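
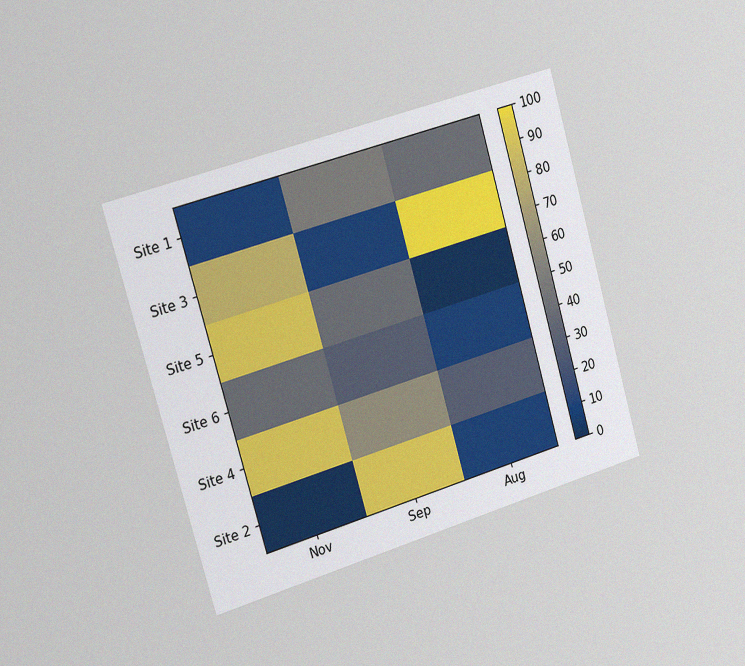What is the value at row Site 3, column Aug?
100

The chart is tilted about 16° counter-clockwise and viewed slightly from the left, with some photo noise. Matching cell (Site 3, Aug) against the colorbar gives 100.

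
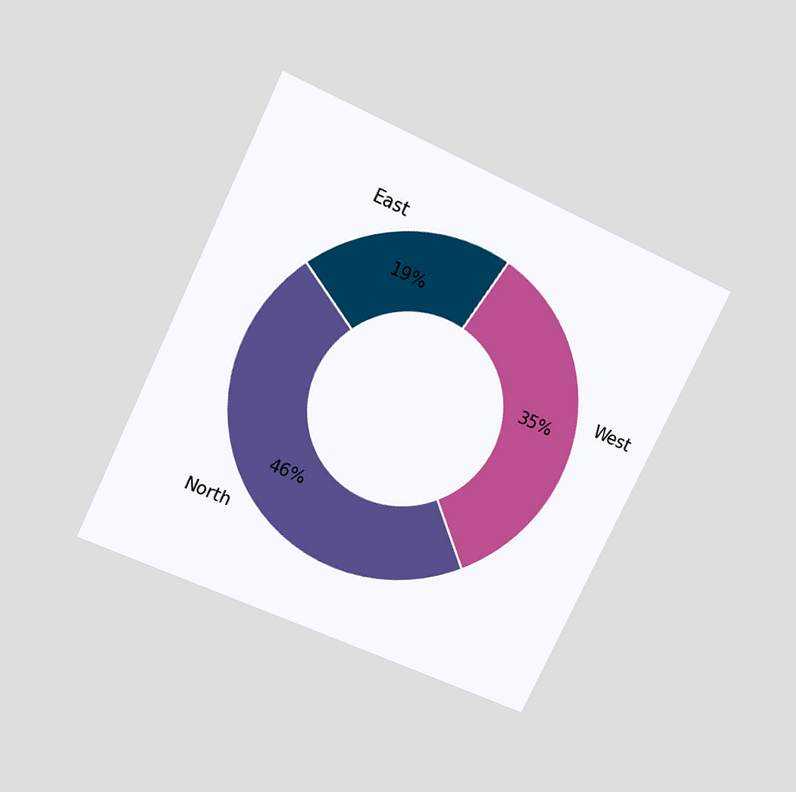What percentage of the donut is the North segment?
46%

The chart is tilted about 25° clockwise and viewed slightly from above. The North segment takes up 46% of the ring.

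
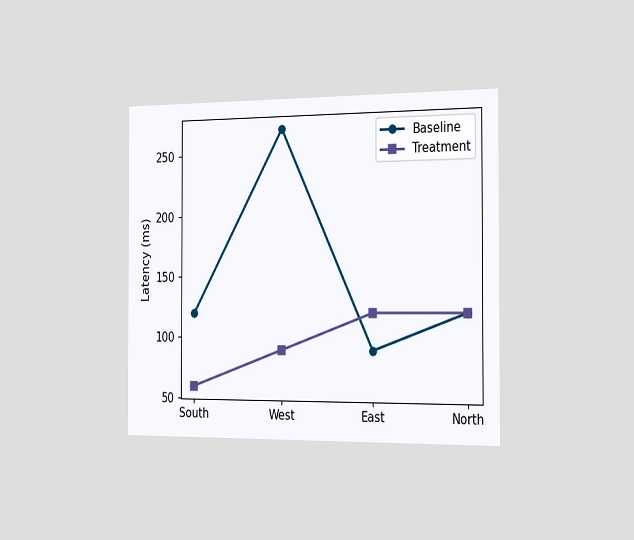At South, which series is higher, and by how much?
Baseline, by 60ms

The chart is viewed slightly from the right. At South, Baseline sits above the other line by 60ms.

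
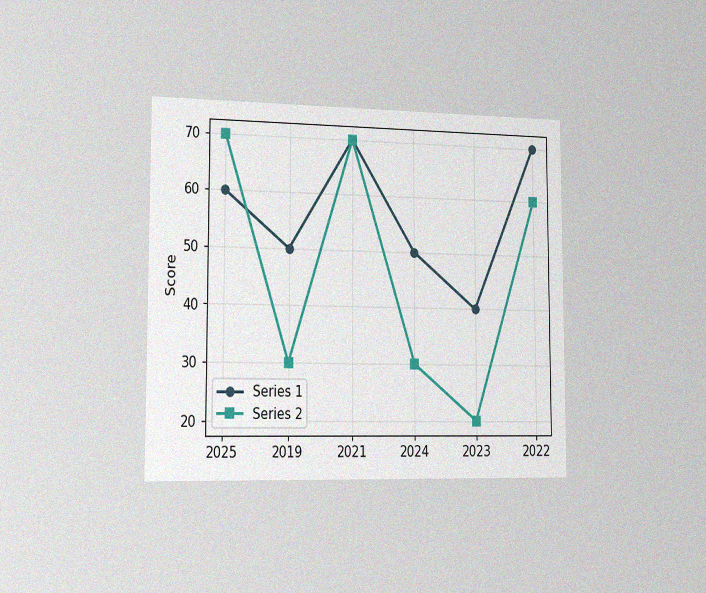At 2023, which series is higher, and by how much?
Series 1, by 20

The chart is viewed slightly from the left, with some photo noise. At 2023, Series 1 sits above the other line by 20.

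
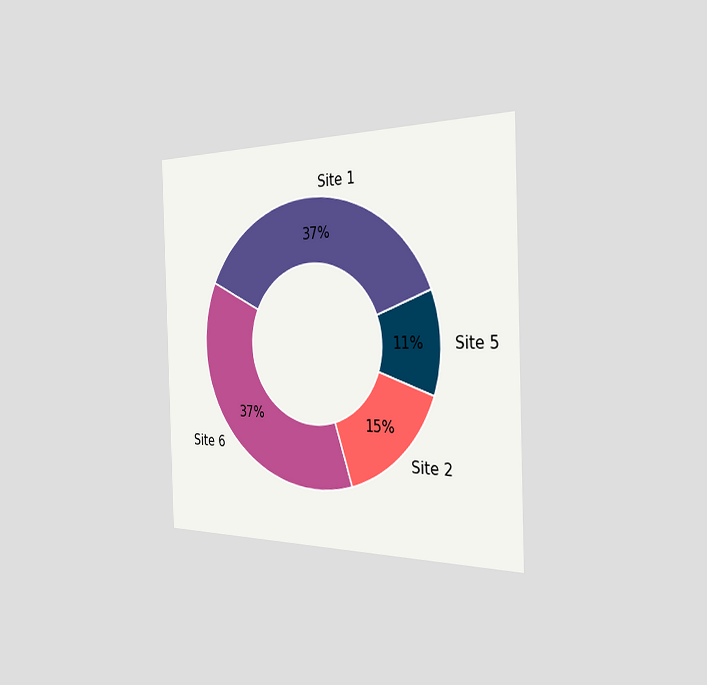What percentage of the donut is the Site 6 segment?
The chart is viewed slightly from the right. The Site 6 segment takes up 37% of the ring.

37%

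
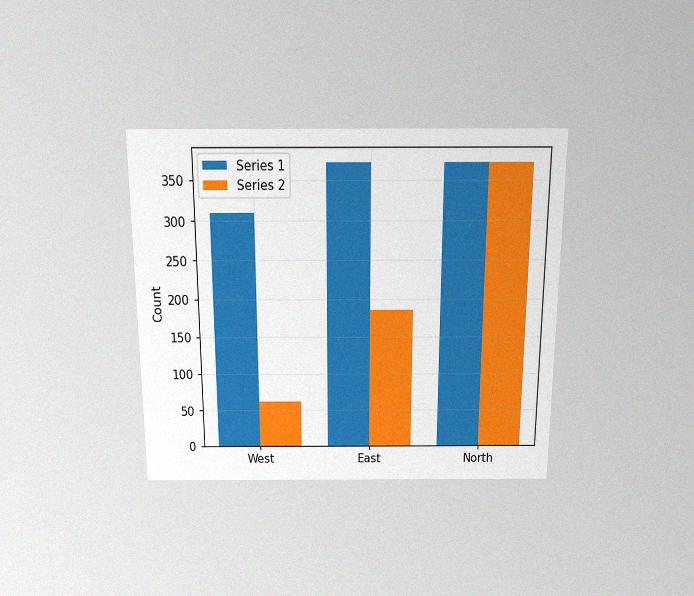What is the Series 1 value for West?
The chart is viewed slightly from above, with some photo noise. The Series 1 bar at West reaches 310 on the y-axis.

310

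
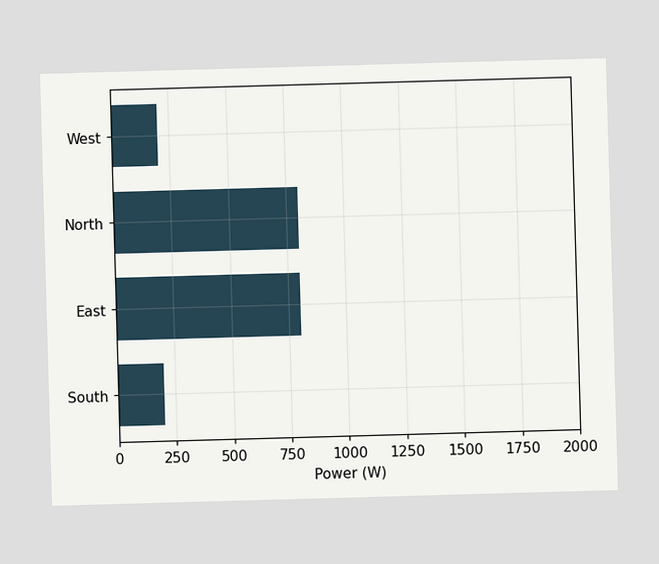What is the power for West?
Reading along the chart's x-axis, the West bar reaches 200W.

200W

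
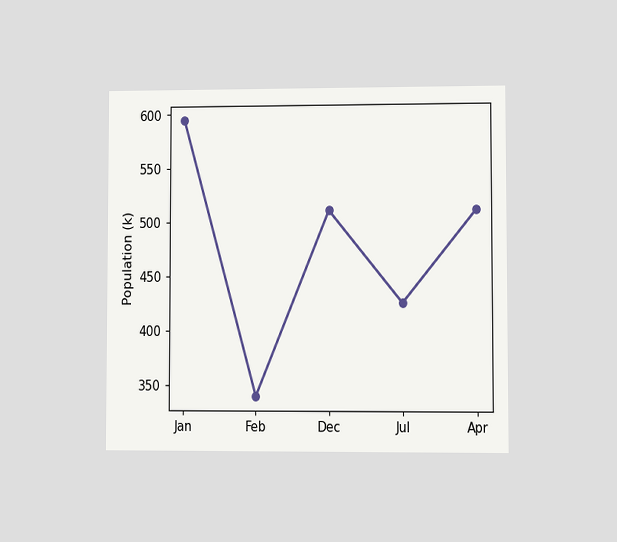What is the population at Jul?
425k

The chart is viewed at a slight angle. At Jul, the line is at 425k.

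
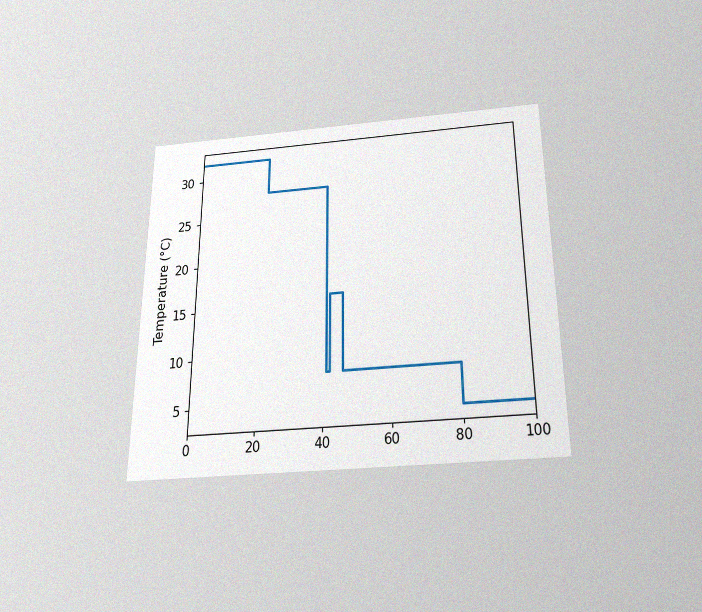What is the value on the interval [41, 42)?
8°C

The chart is viewed slightly from below, with some photo noise. On [41, 42) the step sits at 8°C.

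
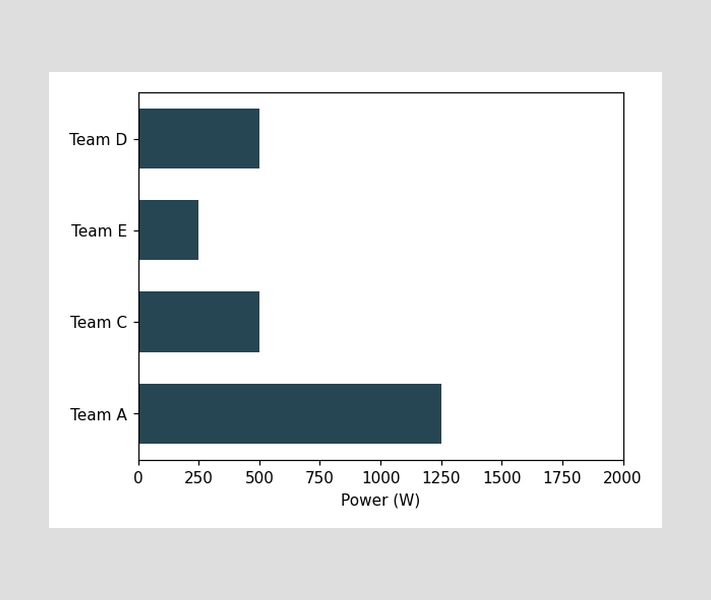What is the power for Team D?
Reading along the chart's x-axis, the Team D bar reaches 500W.

500W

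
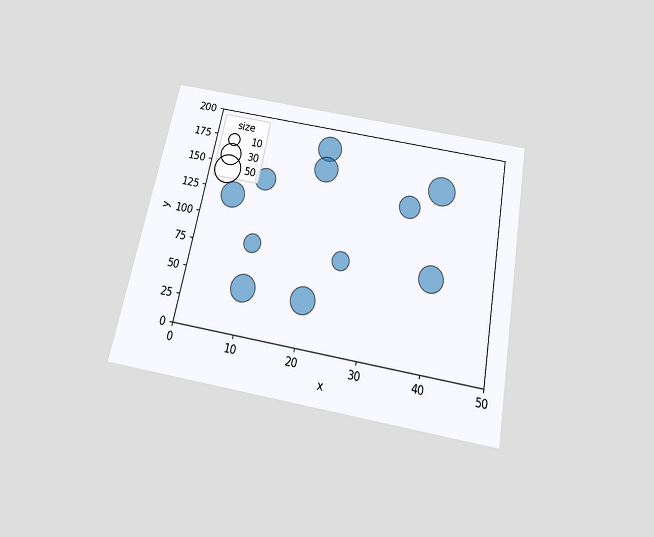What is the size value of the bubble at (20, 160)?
40

The chart is tilted about 11° clockwise and viewed slightly from below. Matching the bubble at (20, 160) against the size legend gives 40.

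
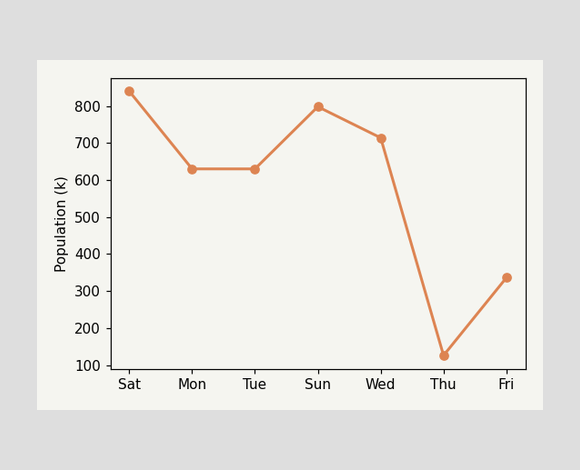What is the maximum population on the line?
The highest point is at Sat, and reading across to the y-axis gives 840k.

840k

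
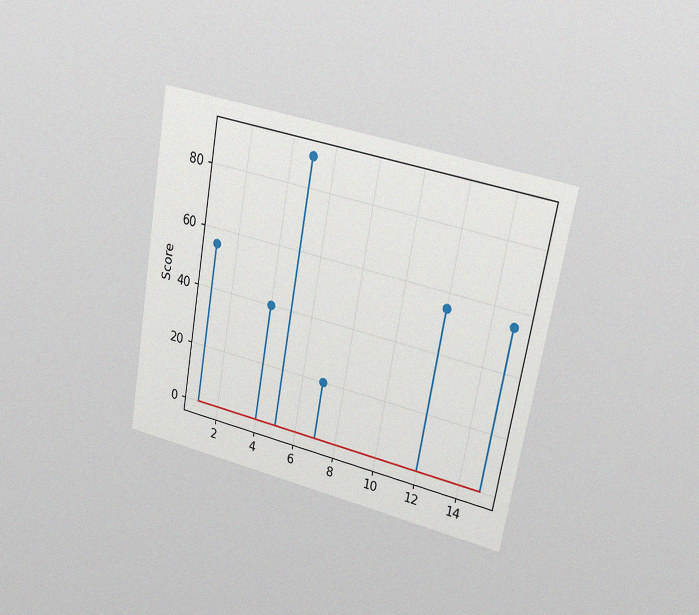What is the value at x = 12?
The chart is tilted about 10° clockwise and viewed at a slight angle, with some photo noise. The stem at x=12 reaches 55.

55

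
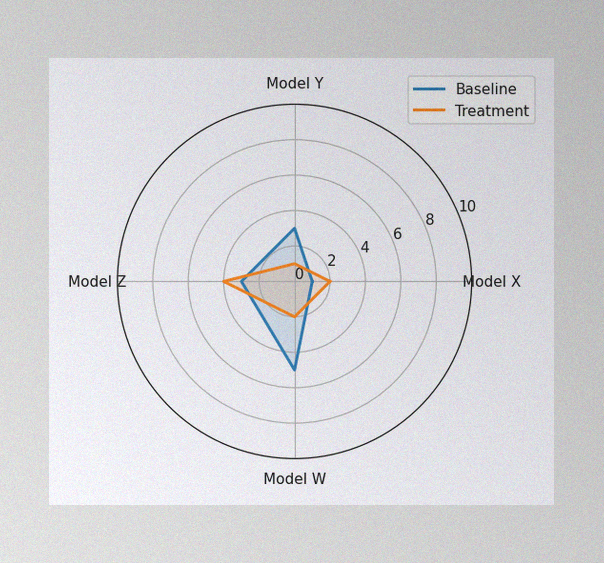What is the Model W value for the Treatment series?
The image has some photo noise and uneven lighting. On the Model W axis, Treatment reaches 2.

2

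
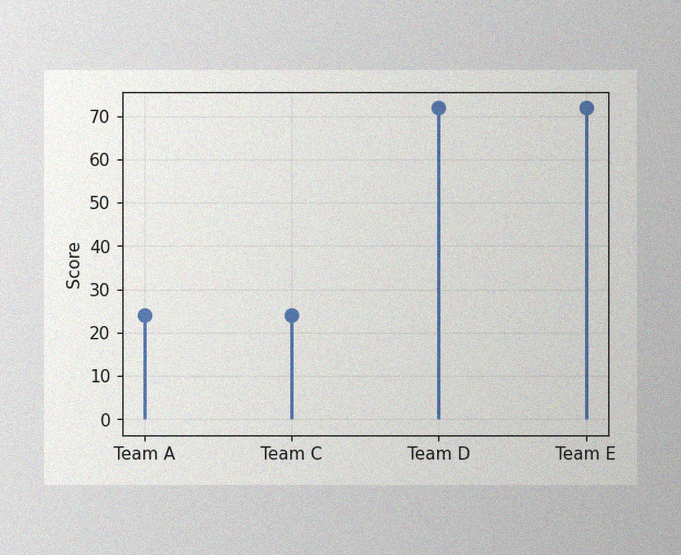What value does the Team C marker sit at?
24

The image has some photo noise and uneven lighting. The Team C marker sits at 24.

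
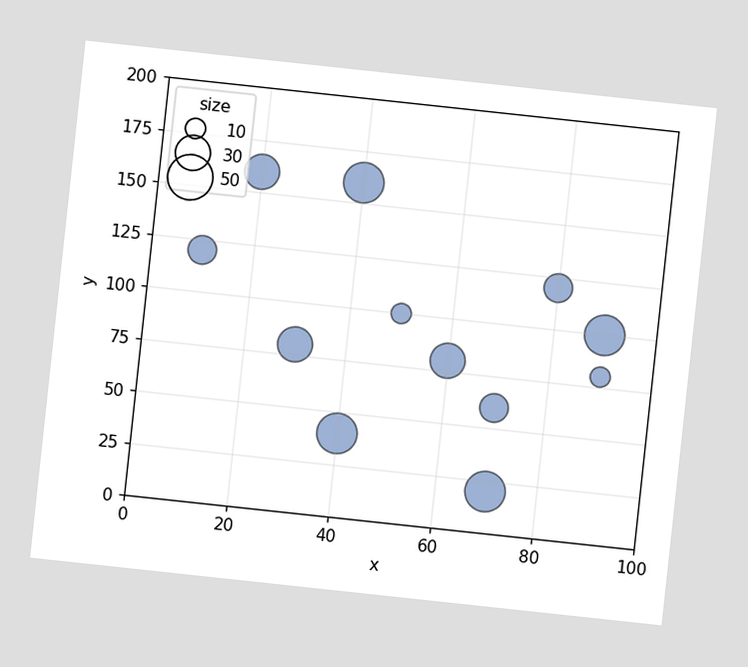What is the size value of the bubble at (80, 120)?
The chart is tilted about 6° clockwise. Matching the bubble at (80, 120) against the size legend gives 20.

20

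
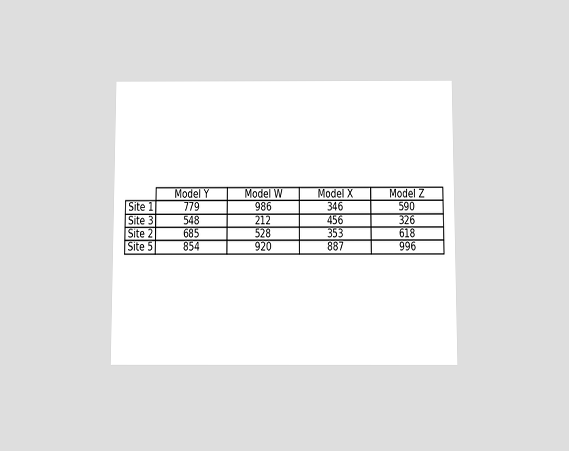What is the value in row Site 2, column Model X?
353

The chart is viewed slightly from below. The (Site 2, Model X) cell reads 353.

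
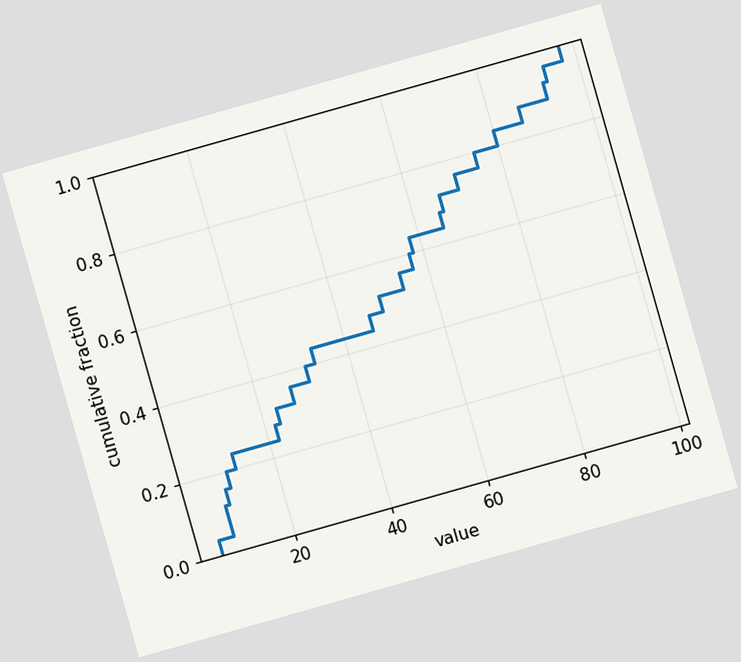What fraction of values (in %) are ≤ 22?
The chart is tilted about 16° counter-clockwise. At x=22 the ECDF step is at 28%.

28%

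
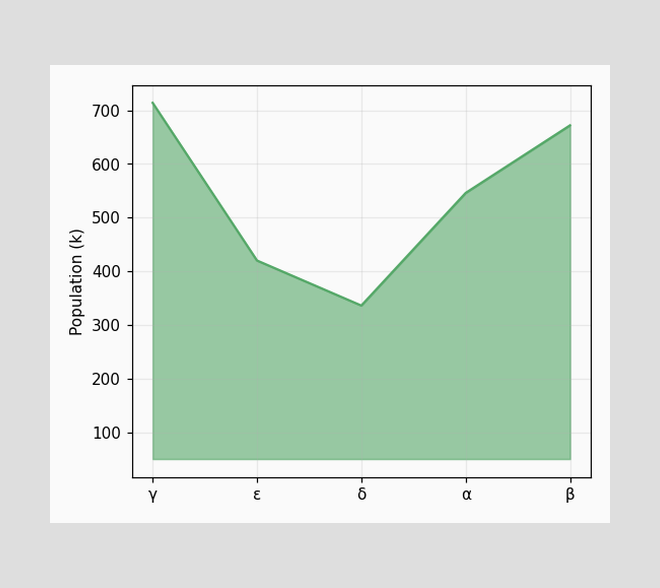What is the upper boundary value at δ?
At δ the upper boundary is at 336k.

336k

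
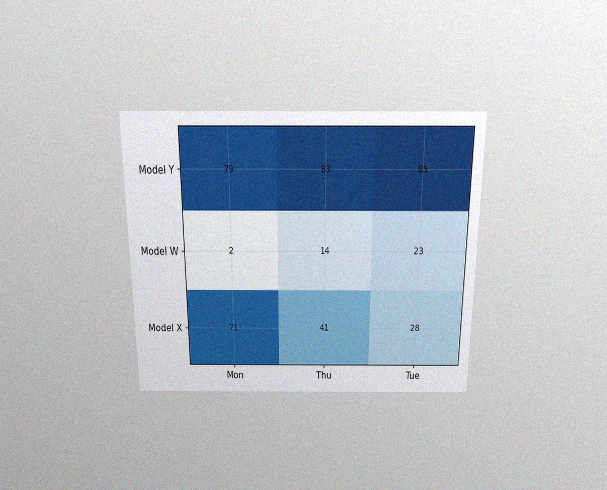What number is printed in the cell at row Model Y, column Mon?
79

The chart is viewed slightly from above, with some photo noise. The (Model Y, Mon) cell reads 79.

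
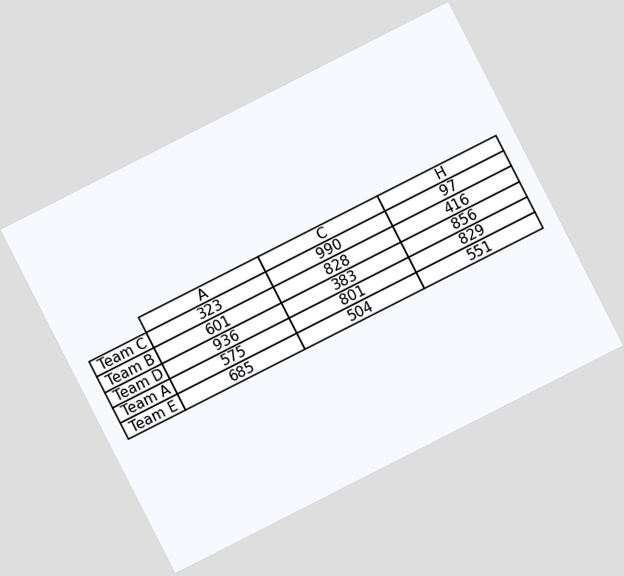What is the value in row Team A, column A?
The chart is tilted about 27° counter-clockwise. The (Team A, A) cell reads 575.

575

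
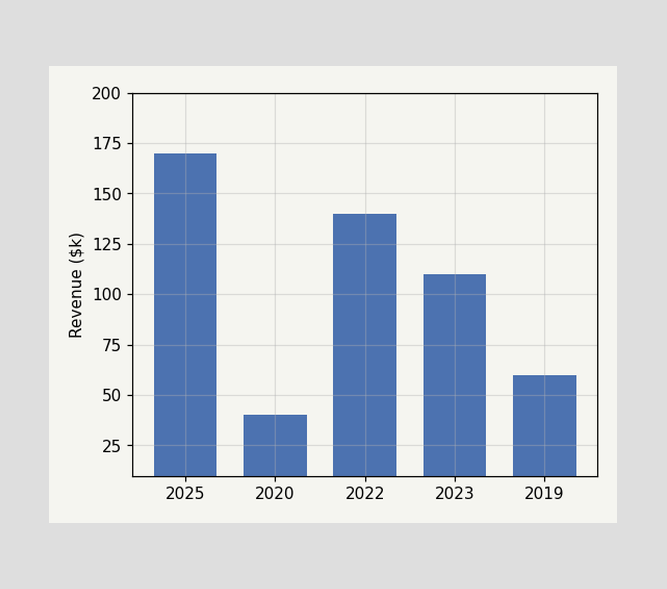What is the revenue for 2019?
Reading along the chart's y-axis, the 2019 bar reaches $60k.

$60k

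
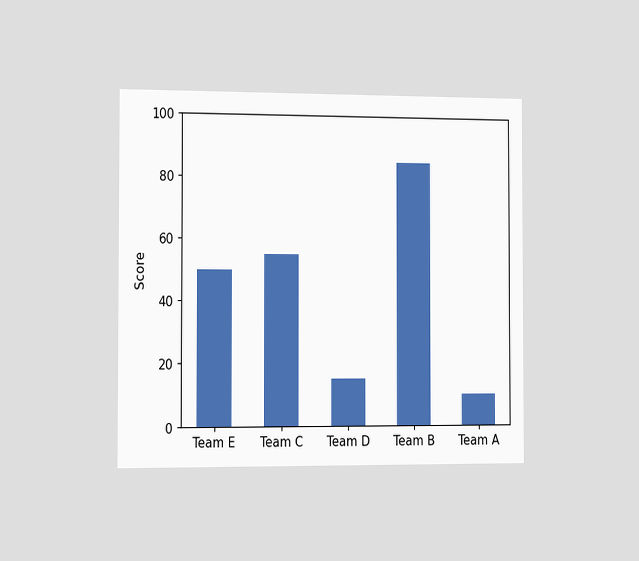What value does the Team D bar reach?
15

The chart is viewed slightly from the left. Reading along the chart's y-axis, the Team D bar reaches 15.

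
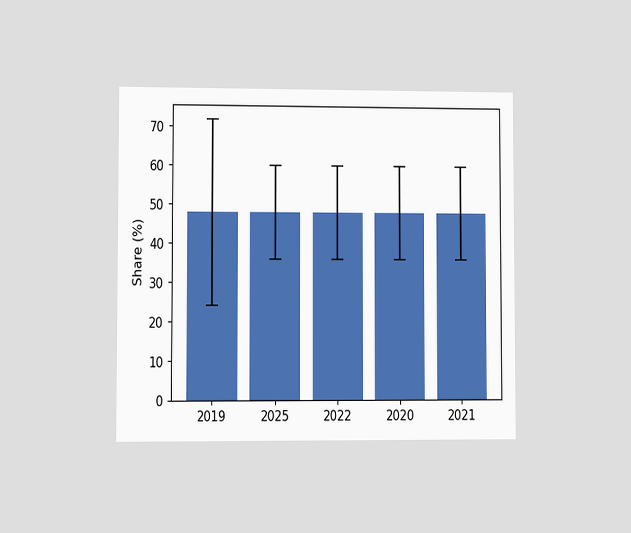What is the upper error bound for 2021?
60%

The chart is viewed at a slight angle. The 2021 bar's upper whisker reaches 60%.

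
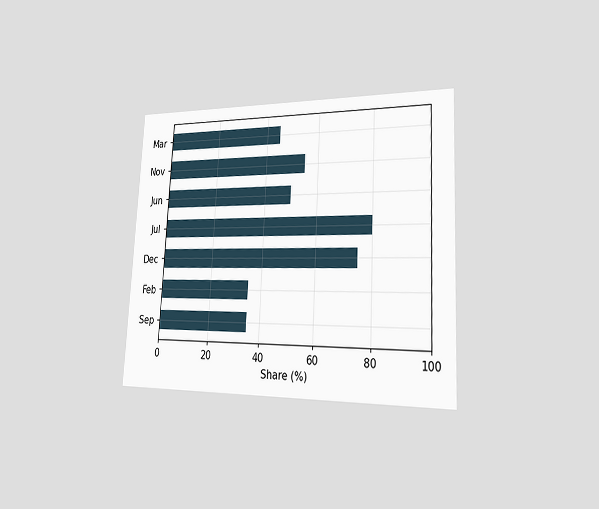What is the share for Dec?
75%

The chart is tilted about 3° clockwise and viewed slightly from the right. Reading along the chart's x-axis, the Dec bar reaches 75%.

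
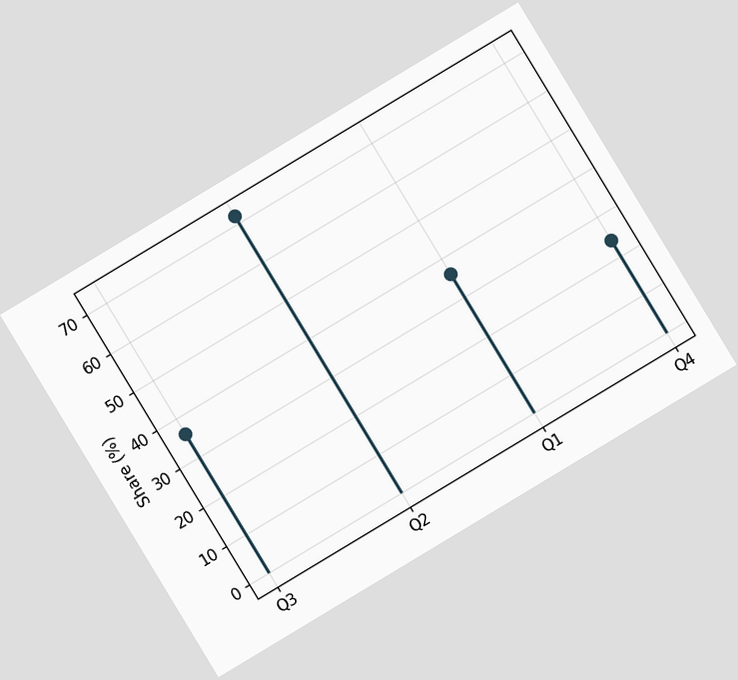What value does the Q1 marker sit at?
The chart is tilted about 31° counter-clockwise. The Q1 marker sits at 36%.

36%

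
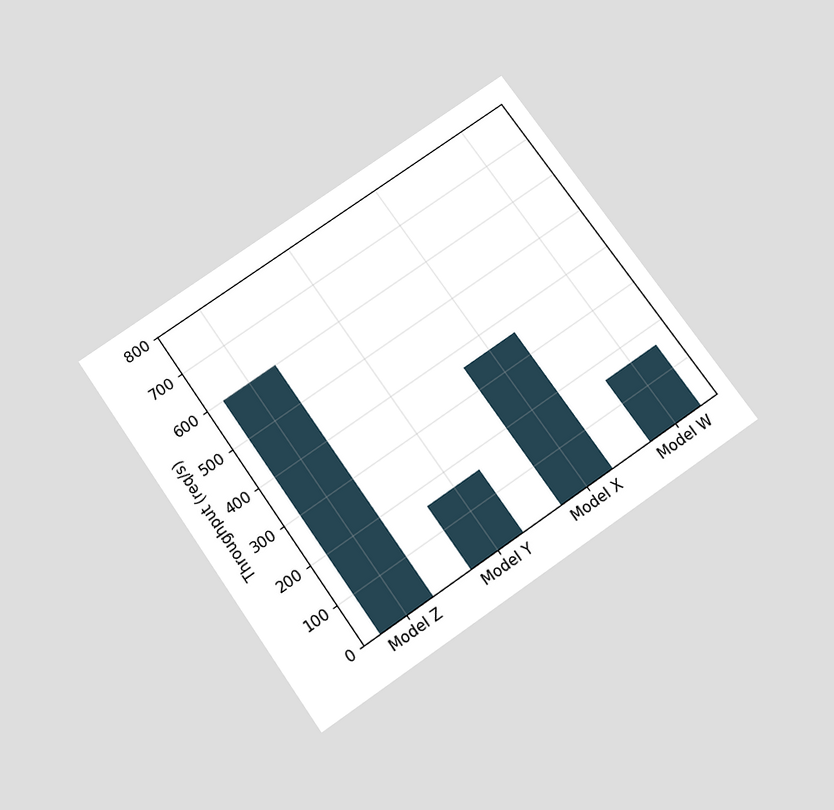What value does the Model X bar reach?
The chart is tilted about 35° counter-clockwise and viewed slightly from below. Reading along the chart's y-axis, the Model X bar reaches 360req/s.

360req/s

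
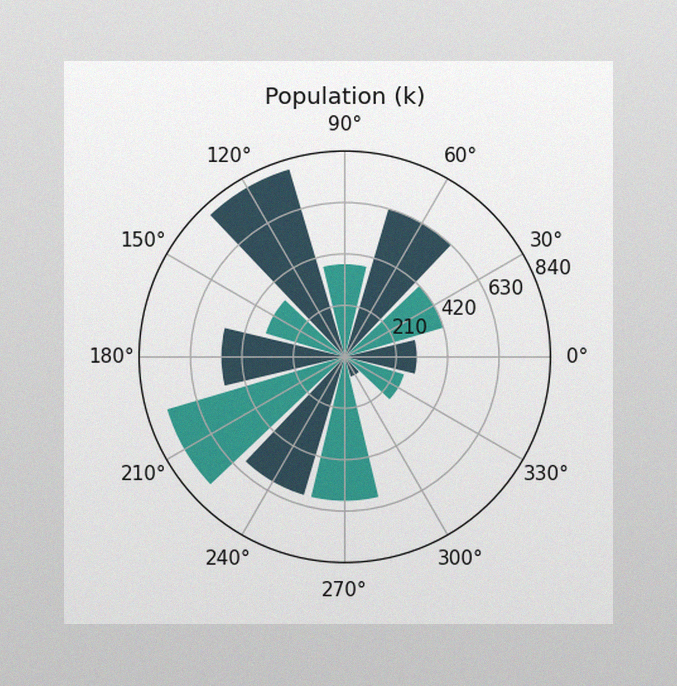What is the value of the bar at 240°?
588k

The image has some photo noise and uneven lighting. The bar at 240° reaches 588k on the radial axis.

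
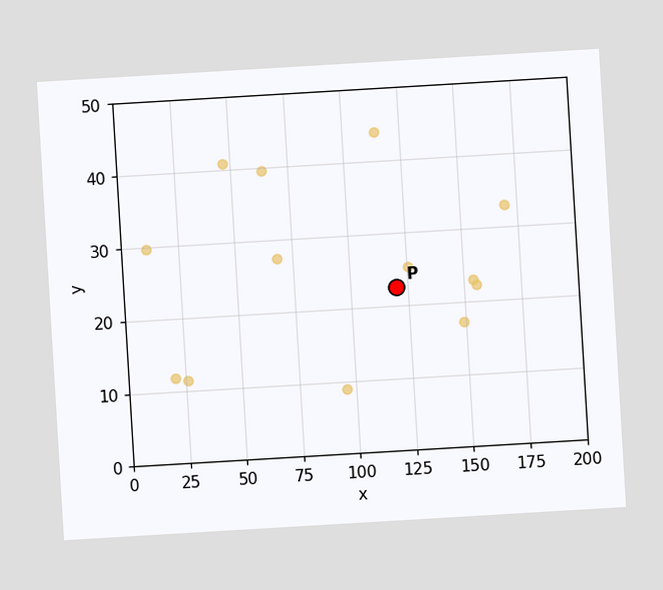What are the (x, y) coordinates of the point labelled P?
(120, 22.5)

The chart is tilted about 3° counter-clockwise. Following the gridlines from P to each axis, P sits at (120, 22.5).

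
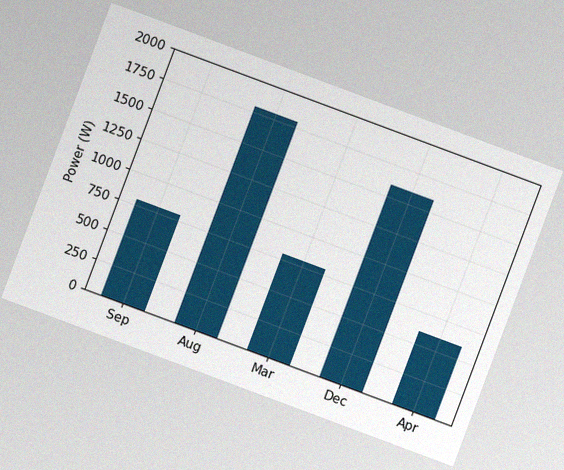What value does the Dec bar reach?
1600W

The chart is tilted about 20° clockwise, with some photo noise. Reading along the chart's y-axis, the Dec bar reaches 1600W.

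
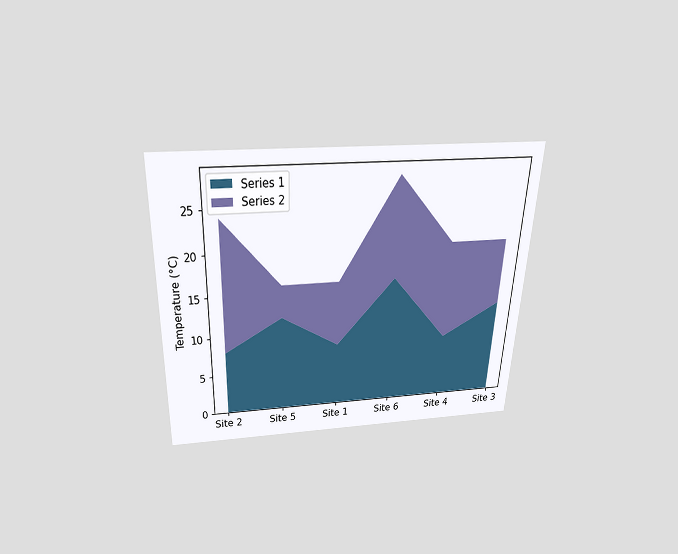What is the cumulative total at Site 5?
16°C

The chart is tilted about 2° clockwise and viewed slightly from above. The stacked total at Site 5 reaches 16°C.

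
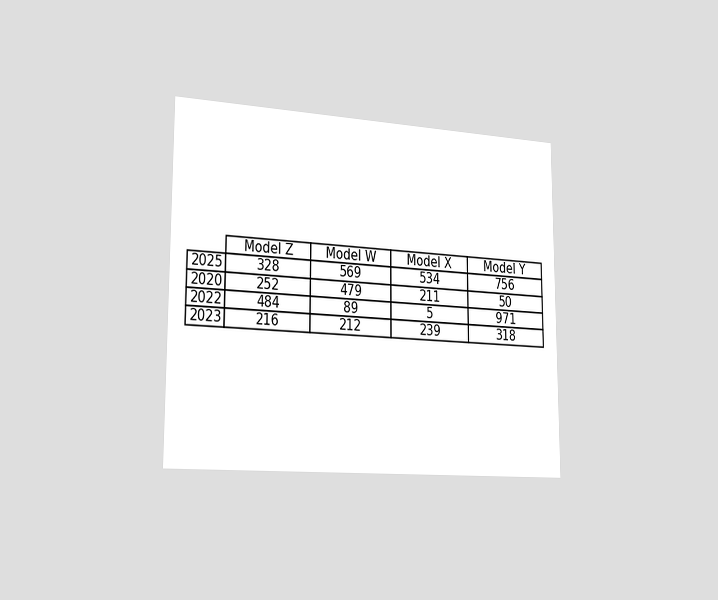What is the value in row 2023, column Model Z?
The chart is viewed slightly from the left. The (2023, Model Z) cell reads 216.

216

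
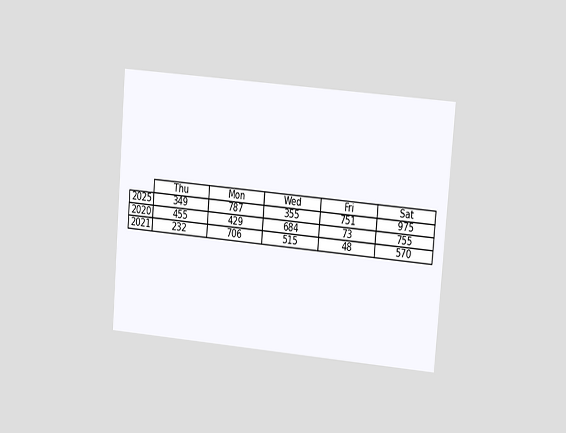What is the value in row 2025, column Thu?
The chart is tilted about 5° clockwise and viewed at a slight angle. The (2025, Thu) cell reads 349.

349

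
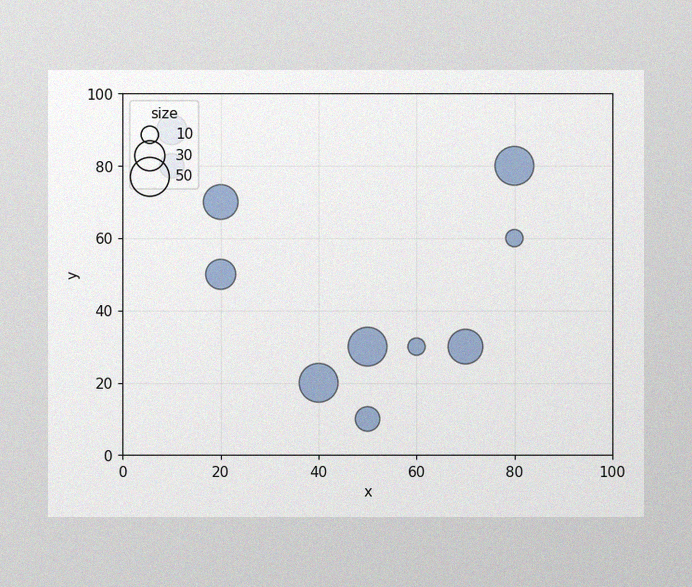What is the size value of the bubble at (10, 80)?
20

The image has some photo noise and uneven lighting. Matching the bubble at (10, 80) against the size legend gives 20.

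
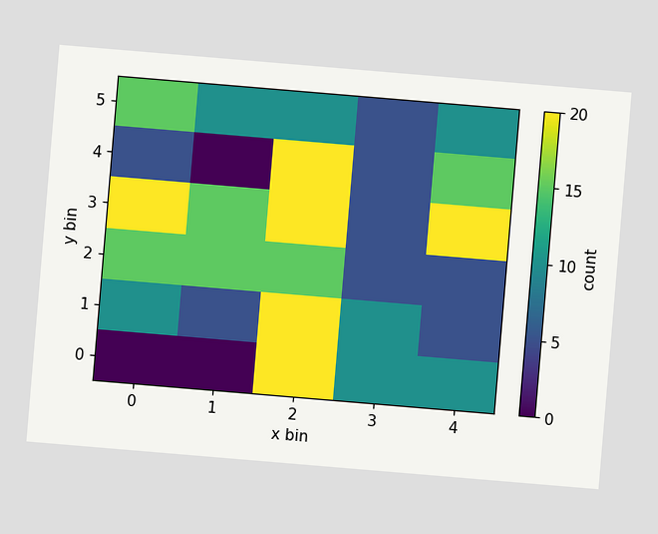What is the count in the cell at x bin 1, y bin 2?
15

The chart is tilted about 5° clockwise. Matching the cell (1, 2) against the colorbar gives 15.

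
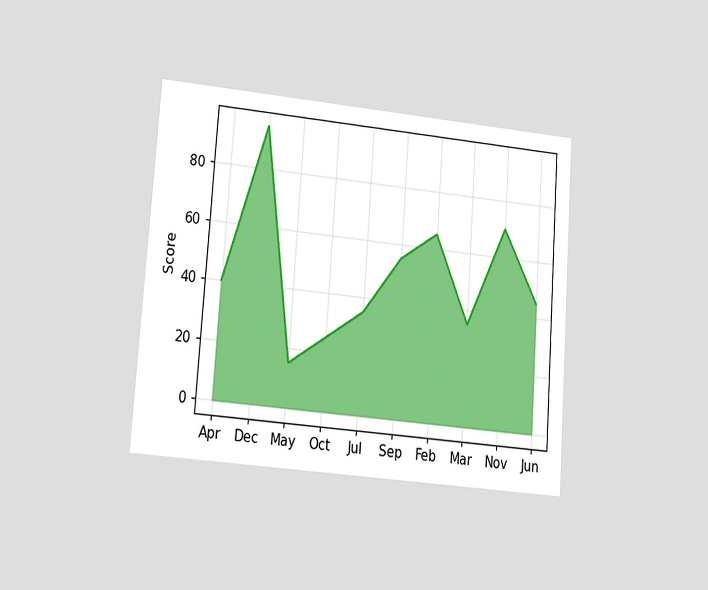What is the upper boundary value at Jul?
35

The chart is tilted about 4° clockwise and viewed at a slight angle. At Jul the upper boundary is at 35.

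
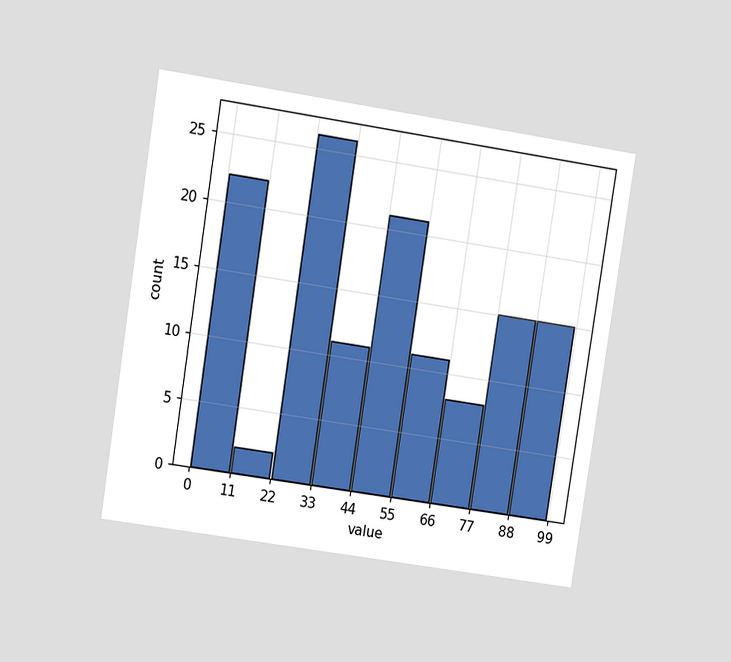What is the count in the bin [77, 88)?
The chart is tilted about 9° clockwise and viewed at a slight angle. The [77, 88) bin has height 15.

15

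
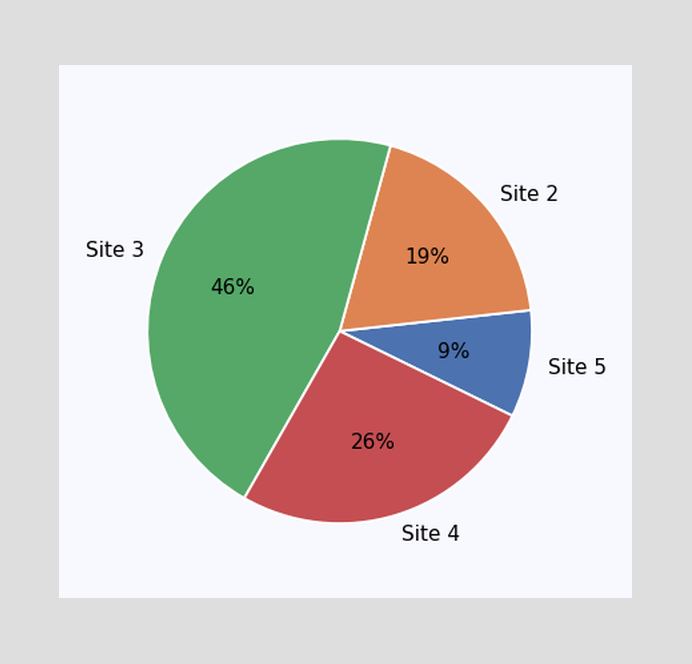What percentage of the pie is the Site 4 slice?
26%

The Site 4 slice takes up 26% of the pie.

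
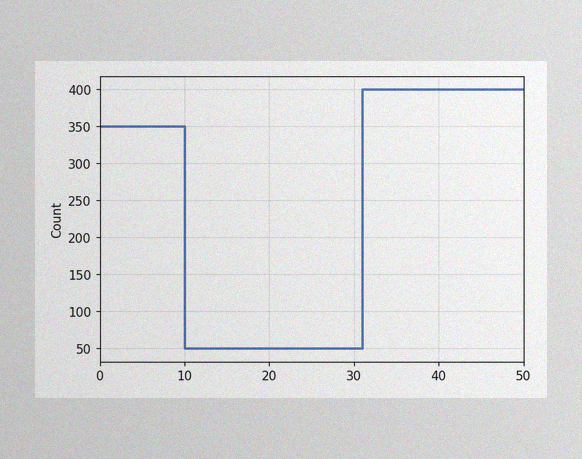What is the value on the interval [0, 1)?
350

The image has some photo noise and uneven lighting. On [0, 1) the step sits at 350.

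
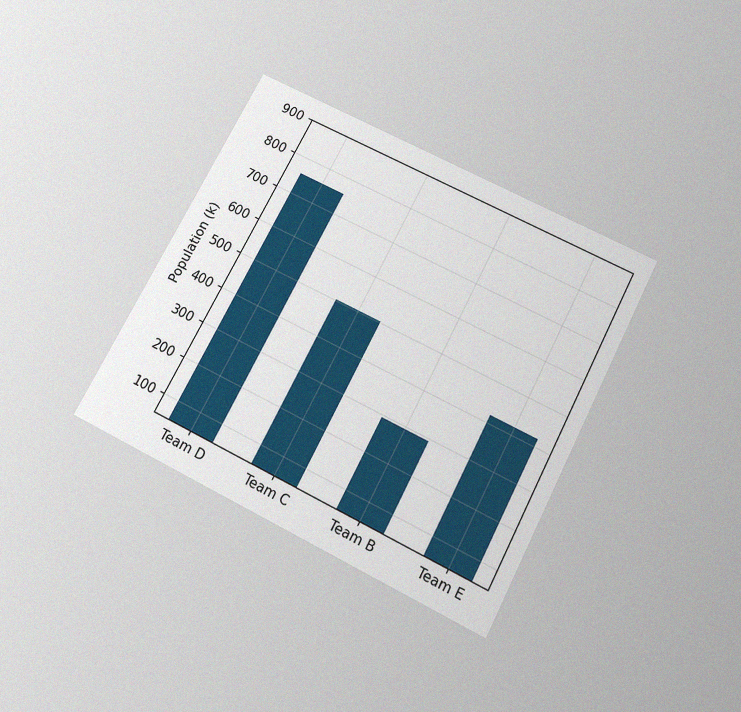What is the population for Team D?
The chart is tilted about 27° clockwise and viewed slightly from below, with some photo noise. Reading along the chart's y-axis, the Team D bar reaches 756k.

756k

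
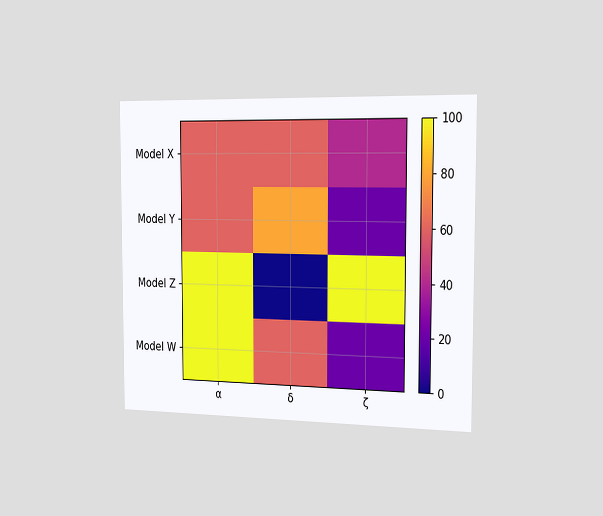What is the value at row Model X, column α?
60

The chart is viewed slightly from the right. Matching cell (Model X, α) against the colorbar gives 60.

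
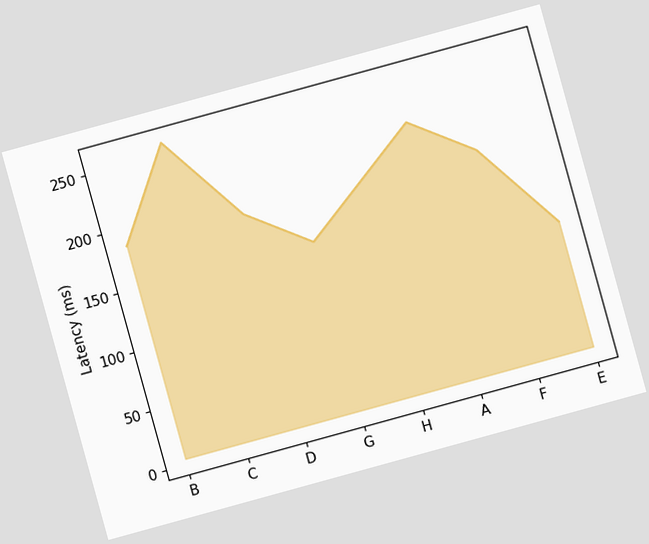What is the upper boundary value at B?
The chart is tilted about 15° counter-clockwise. At B the upper boundary is at 185ms.

185ms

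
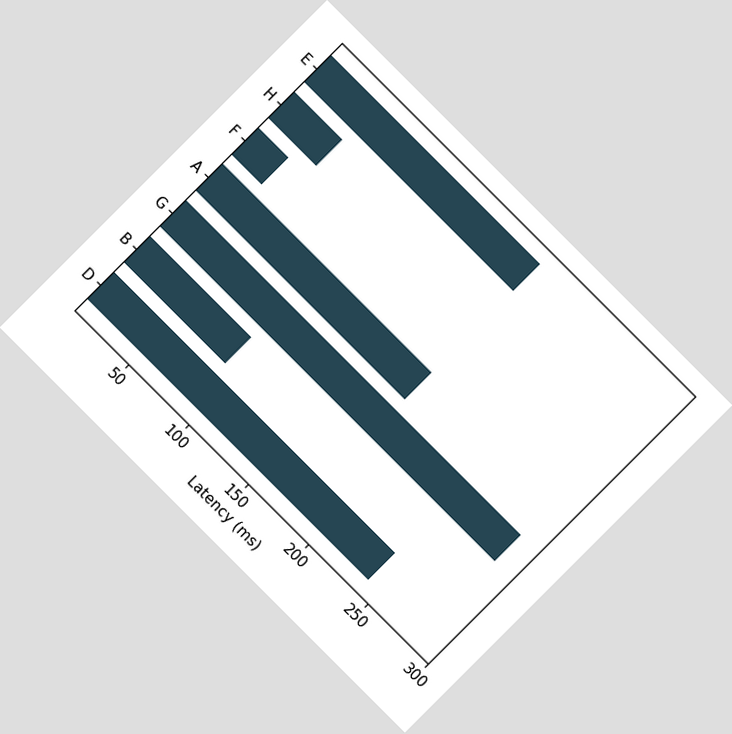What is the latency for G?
285ms

The chart is tilted about 45° clockwise. Reading along the chart's x-axis, the G bar reaches 285ms.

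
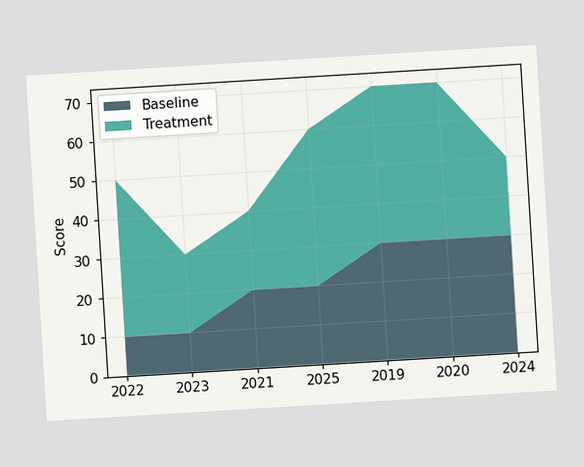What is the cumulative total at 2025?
60

The chart is tilted about 3° counter-clockwise. The stacked total at 2025 reaches 60.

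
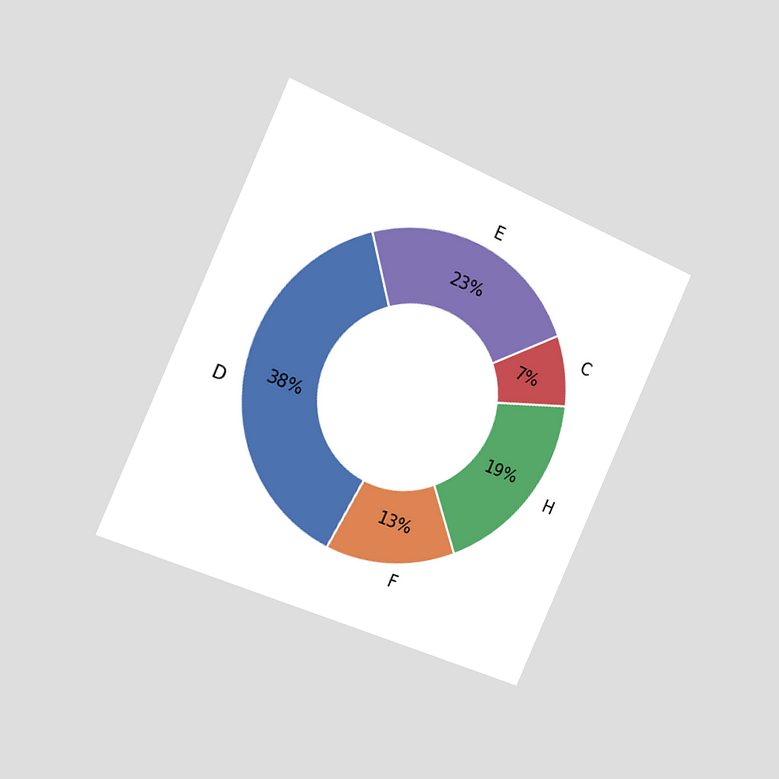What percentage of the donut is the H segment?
The chart is tilted about 24° clockwise and viewed slightly from the left. The H segment takes up 19% of the ring.

19%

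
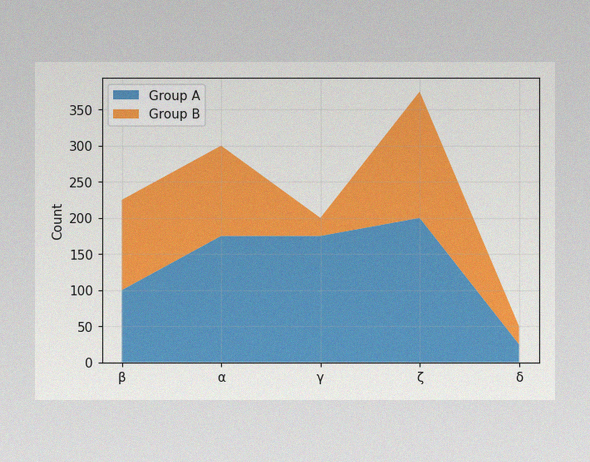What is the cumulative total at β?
225

The image has some photo noise and uneven lighting. The stacked total at β reaches 225.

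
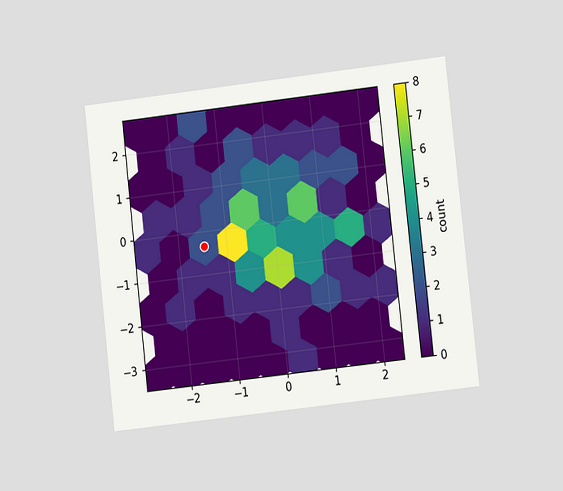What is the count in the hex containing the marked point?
2

The chart is tilted about 6° counter-clockwise and viewed at a slight angle. The marked hex reads 2 on the colorbar.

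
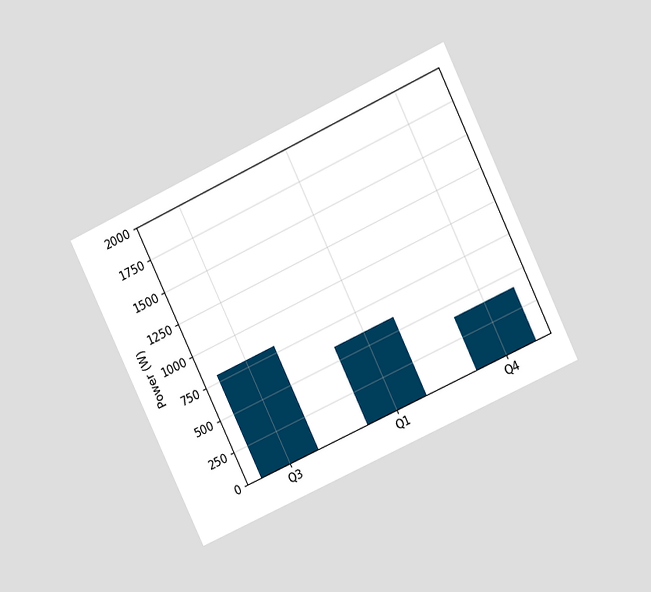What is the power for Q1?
The chart is tilted about 25° counter-clockwise and viewed at a slight angle. Reading along the chart's y-axis, the Q1 bar reaches 600W.

600W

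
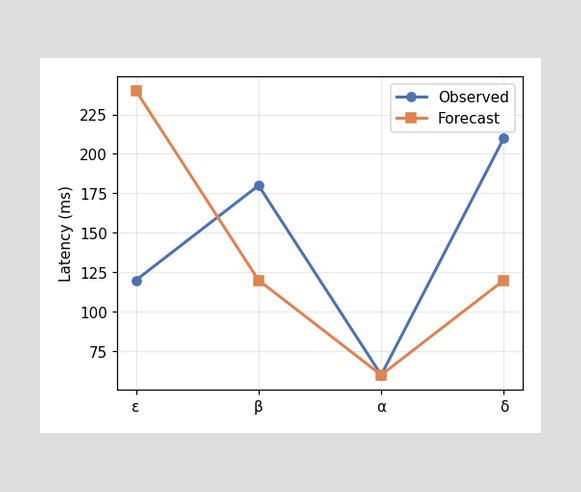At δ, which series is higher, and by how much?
At δ, Observed sits above the other line by 90ms.

Observed, by 90ms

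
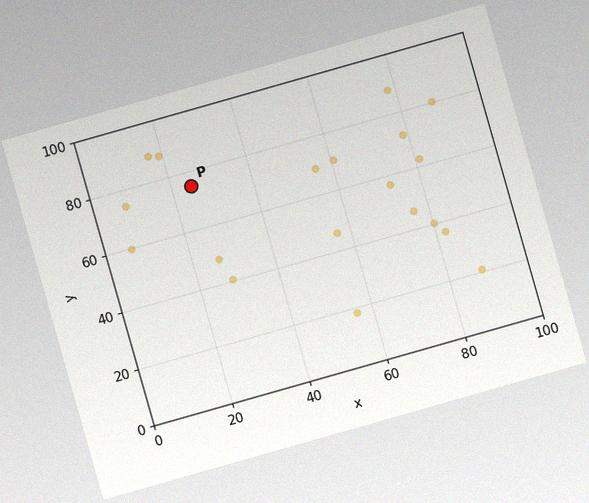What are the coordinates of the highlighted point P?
The chart is tilted about 16° counter-clockwise, with some photo noise. Following the gridlines from P to each axis, P sits at (25, 75).

(25, 75)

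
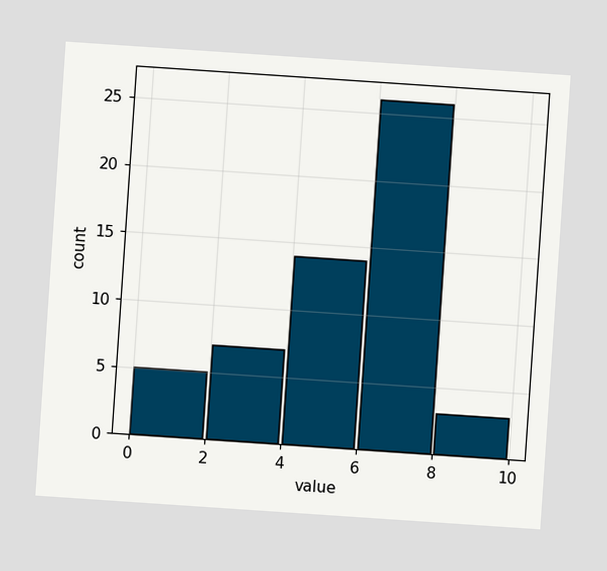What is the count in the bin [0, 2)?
5

The chart is tilted about 4° clockwise. The [0, 2) bin has height 5.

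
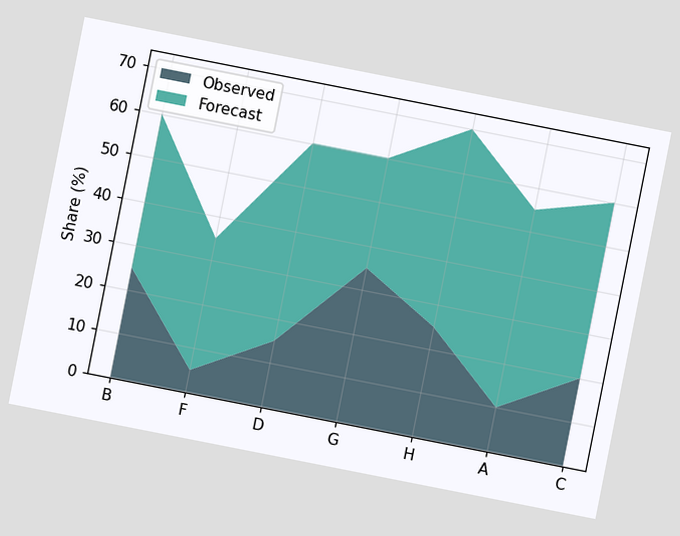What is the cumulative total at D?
60%

The chart is tilted about 11° clockwise. The stacked total at D reaches 60%.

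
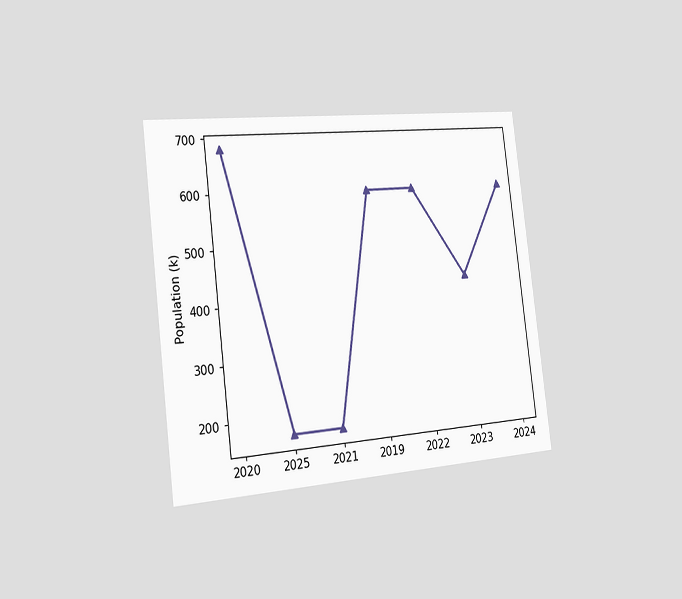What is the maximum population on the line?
680k

The chart is tilted about 7° counter-clockwise and viewed slightly from the left. The highest point is at 2020, and reading across to the y-axis gives 680k.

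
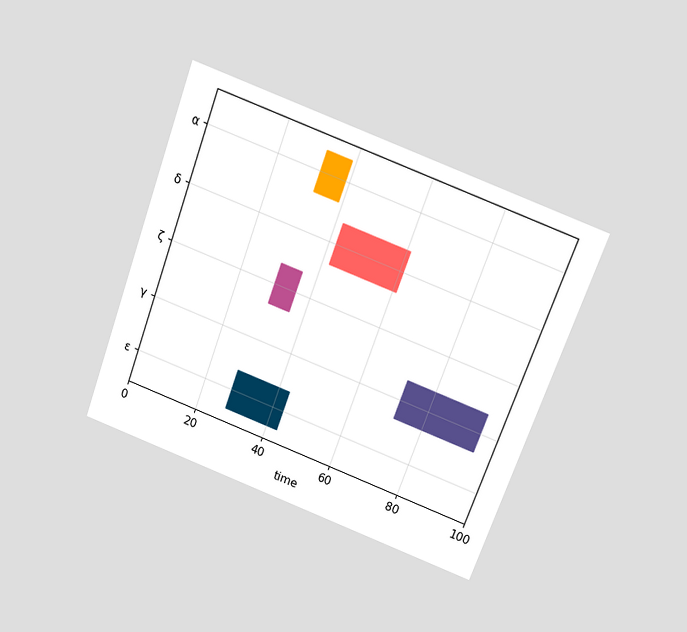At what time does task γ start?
The chart is tilted about 20° clockwise and viewed slightly from above. The γ bar begins at t=72.

72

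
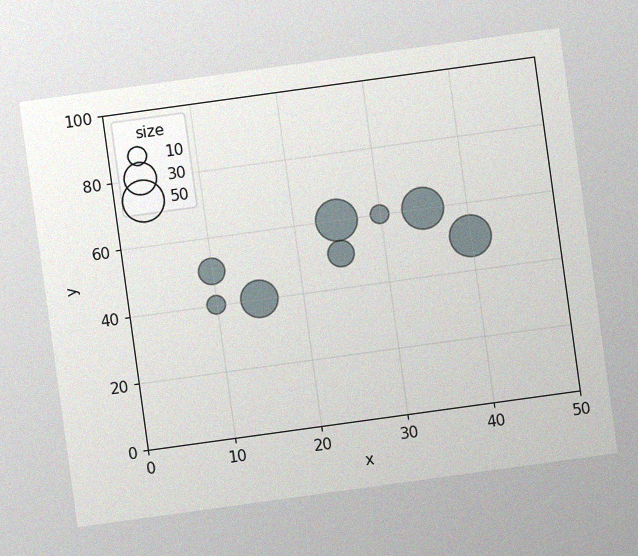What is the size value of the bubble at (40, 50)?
The chart is tilted about 8° counter-clockwise, with some photo noise. Matching the bubble at (40, 50) against the size legend gives 50.

50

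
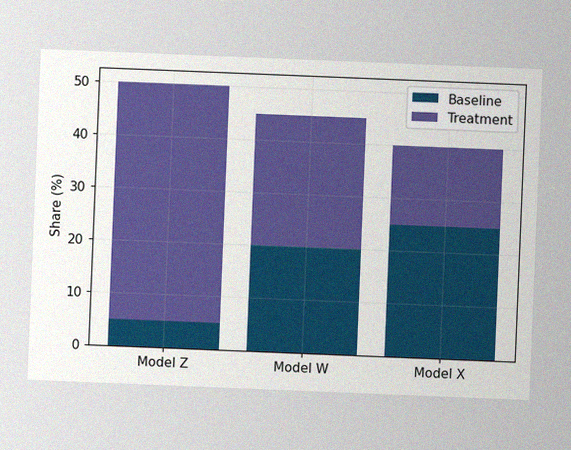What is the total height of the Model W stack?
45%

The chart is tilted about 2° clockwise, with some photo noise. The Model W stack's top reaches 45% on the y-axis.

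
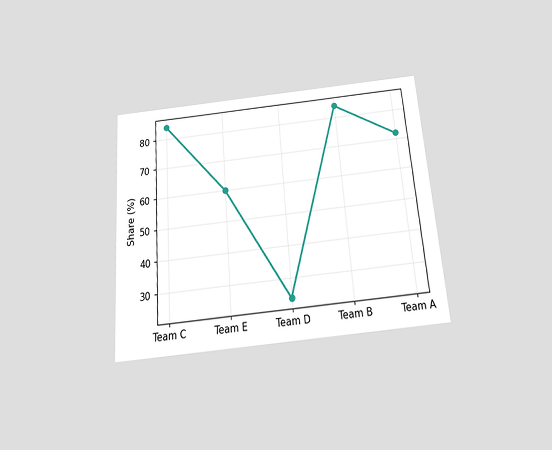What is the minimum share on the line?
The chart is tilted about 4° counter-clockwise and viewed slightly from below. The lowest point is at Team D, and reading across to the y-axis gives 24%.

24%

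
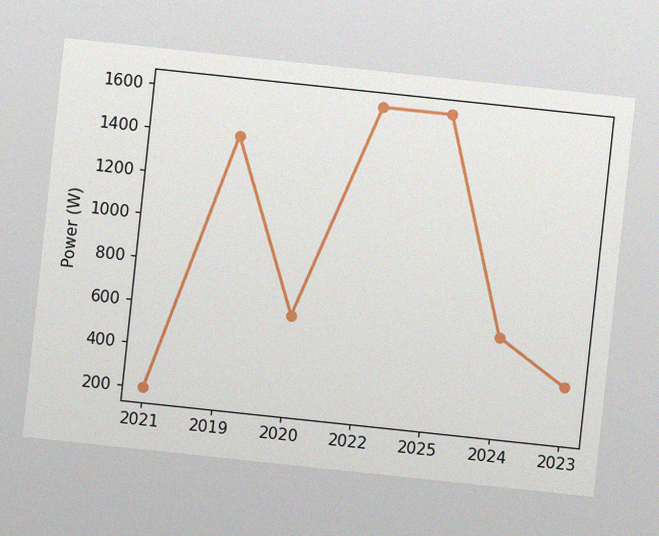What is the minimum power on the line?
200W

The chart is tilted about 6° clockwise, with some photo noise. The lowest point is at 2021, and reading across to the y-axis gives 200W.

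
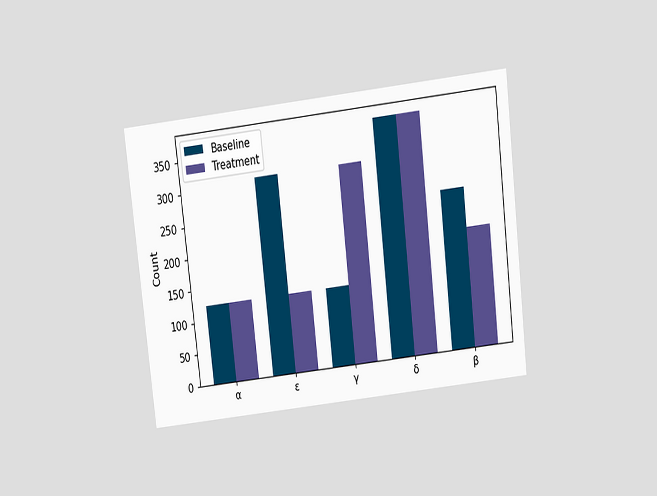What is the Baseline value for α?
124

The chart is tilted about 7° counter-clockwise and viewed slightly from above. The Baseline bar at α reaches 124 on the y-axis.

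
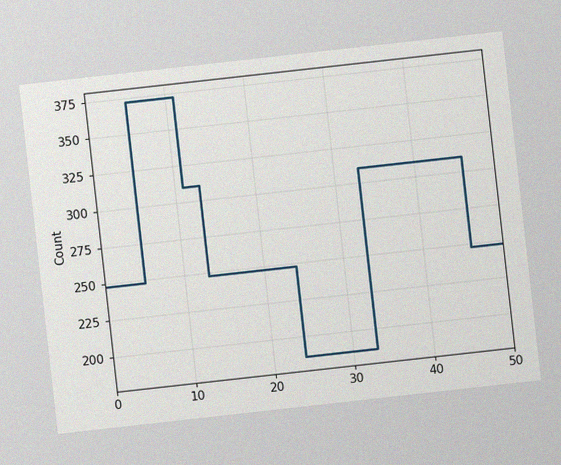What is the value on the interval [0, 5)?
248

The chart is tilted about 6° counter-clockwise, with some photo noise. On [0, 5) the step sits at 248.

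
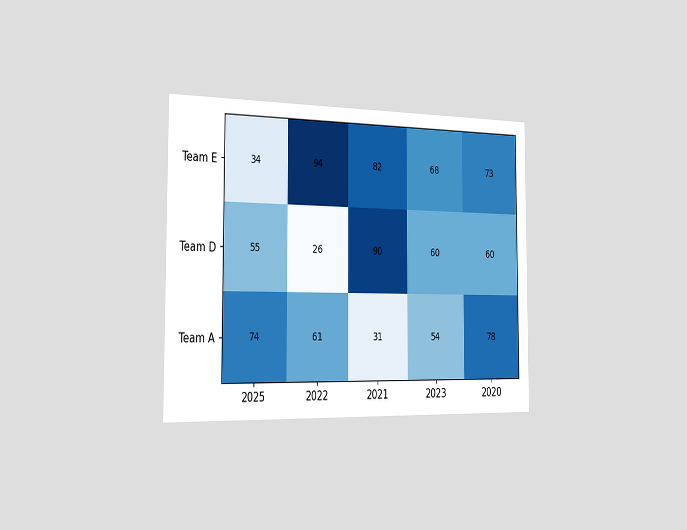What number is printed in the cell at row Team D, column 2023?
60

The chart is viewed slightly from the left. The (Team D, 2023) cell reads 60.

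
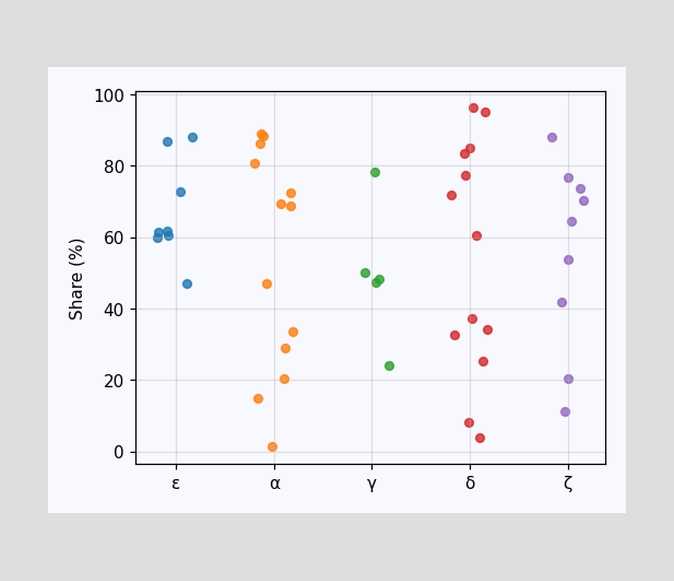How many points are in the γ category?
5

Counting the markers in the γ column gives 5.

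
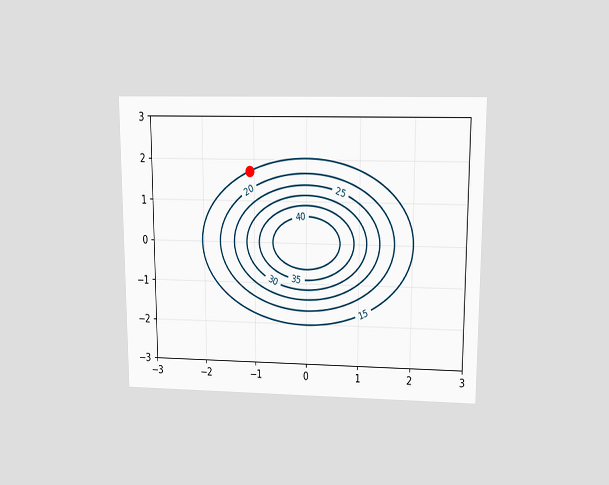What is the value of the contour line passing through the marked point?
The chart is viewed at a slight angle. The marked point sits on the contour labelled 15.

15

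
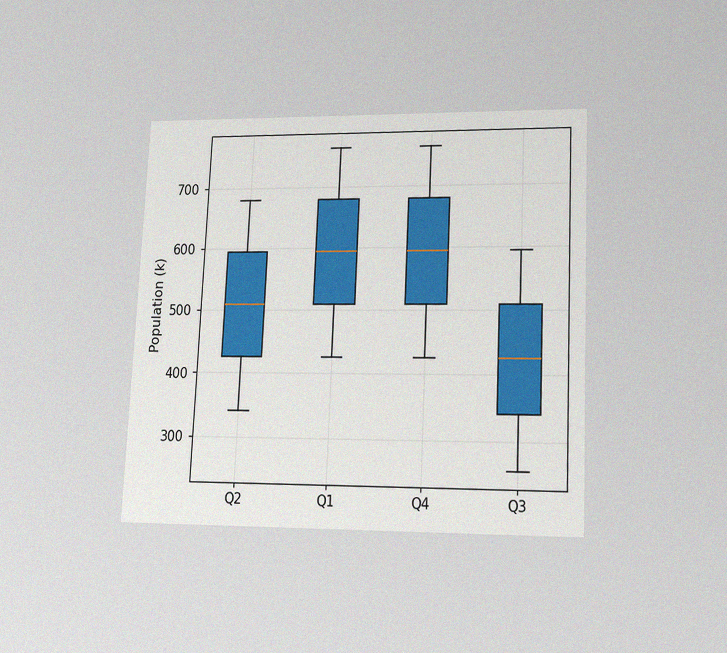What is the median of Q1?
The chart is tilted about 3° clockwise and viewed at a slight angle, with some photo noise. The median line in the Q1 box sits at 595k.

595k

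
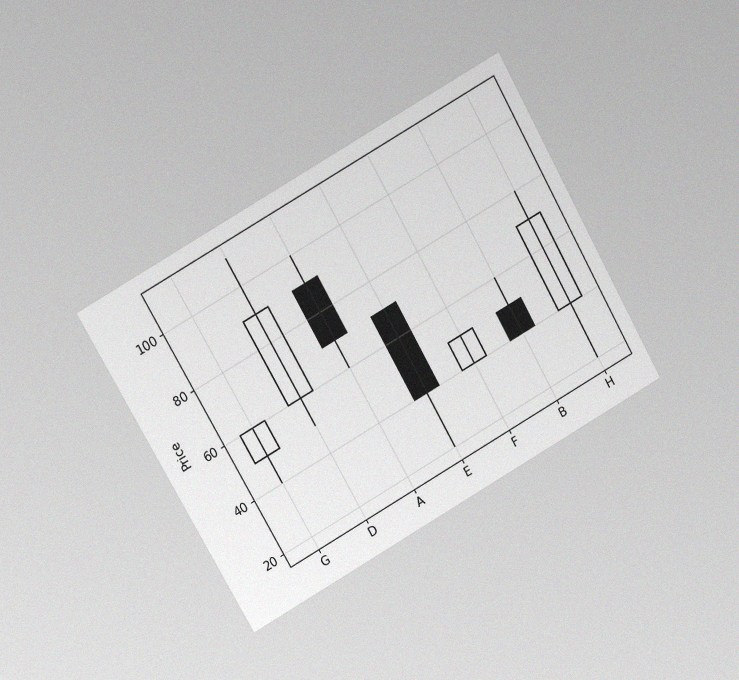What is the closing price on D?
The chart is tilted about 30° counter-clockwise and viewed at a slight angle, with some photo noise. The D candle closes at 90.

90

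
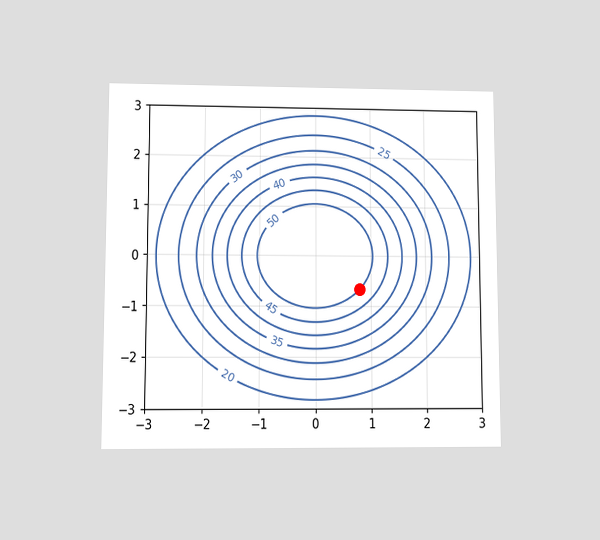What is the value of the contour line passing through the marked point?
50

The chart is viewed at a slight angle. The marked point sits on the contour labelled 50.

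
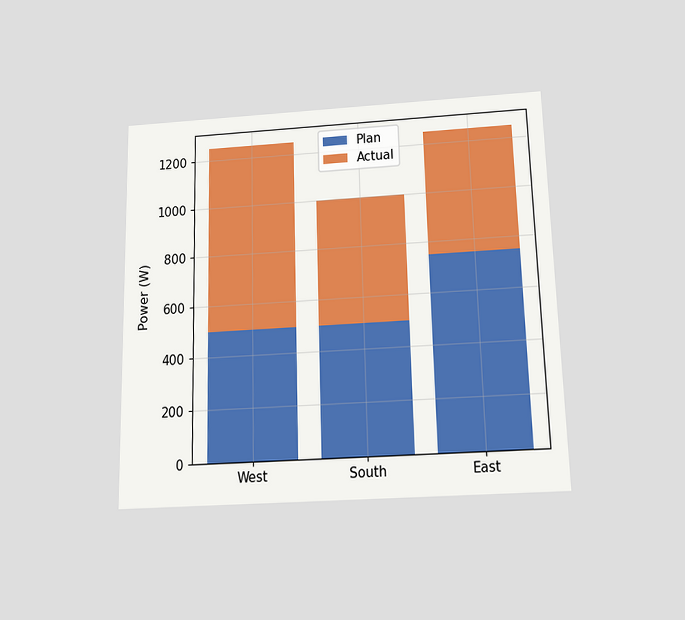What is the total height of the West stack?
The chart is viewed slightly from below. The West stack's top reaches 1250W on the y-axis.

1250W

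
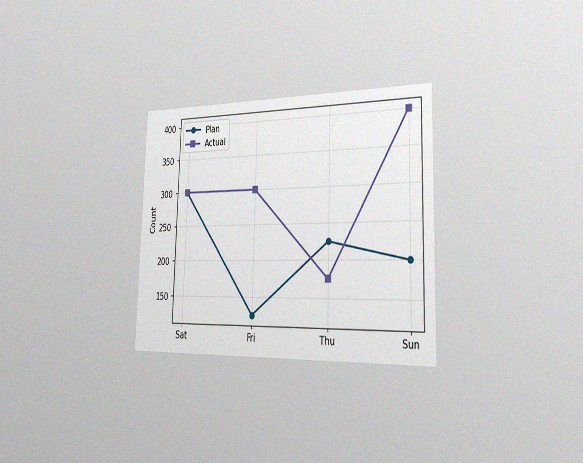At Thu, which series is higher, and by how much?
The chart is viewed slightly from the right, with some photo noise. At Thu, Plan sits above the other line by 50.

Plan, by 50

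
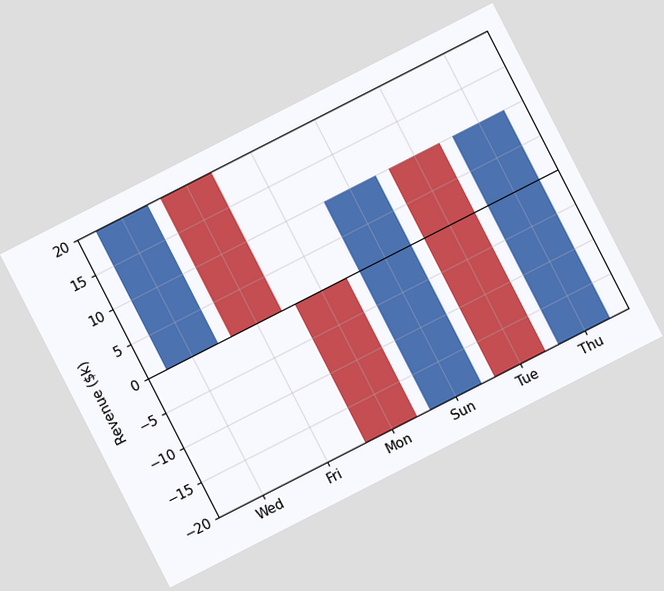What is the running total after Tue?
The chart is tilted about 27° counter-clockwise. After Tue the running total reaches $-20k.

$-20k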